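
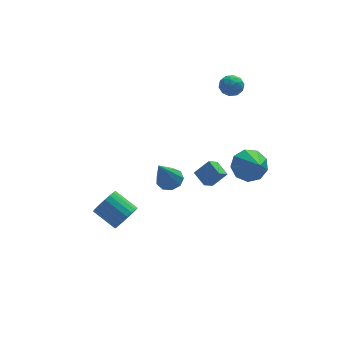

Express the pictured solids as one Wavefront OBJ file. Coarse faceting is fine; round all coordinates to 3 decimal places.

v 1.447 0.605 -2.085
v 2.222 0.578 -1.277
v 1.121 1.463 -1.743
v 1.895 1.436 -0.935
v 2.005 1.024 -2.605
v 2.779 0.997 -1.797
v 1.678 1.882 -2.263
v 2.453 1.855 -1.455
v 3.162 -1.713 1.121
v 4.093 -1.5 1.292
v 3.278 -3.247 2.399
v 3.704 -1.174 1.719
v 3.062 -1.1 1.867
v 2.466 -1.312 1.665
v 2.196 -1.712 1.21
v 2.379 -2.112 0.712
v 2.928 -2.325 0.407
v 3.586 -2.251 0.435
v 4.047 -1.926 0.785
v 3.586 3.58 3.086
v 4.066 3.106 3.248
v 2.854 3.074 3.772
v 3.334 2.6 3.934
v 3.41 3.256 4.147
v 3.862 3.568 3.723
v 3.058 2.612 3.297
v 3.51 2.924 2.873
v 3.74 2.507 3.378
v 3.957 2.905 3.903
v 2.963 3.275 3.117
v 3.18 3.673 3.642
v 3.89 3.387 3.107
v 3.03 2.793 3.913
v 3.075 3.178 4.038
v 3.357 2.899 4.133
v 3.77 3.659 3.386
v 4.052 3.38 3.481
v 3.666 3.469 4.009
v 2.868 2.8 3.539
v 3.15 2.521 3.634
v 3.563 3.281 2.887
v 3.845 3.002 2.982
v 3.254 2.711 3.011
v 3.98 2.756 3.278
v 3.55 2.459 3.682
v 3.388 2.466 3.307
v 3.654 2.65 3.058
v 4.108 2.99 3.587
v 3.678 2.693 3.99
v 3.722 3.079 4.116
v 3.988 3.263 3.866
v 3.916 2.639 3.664
v 3.242 3.487 3.03
v 2.812 3.19 3.433
v 2.932 2.917 3.154
v 3.198 3.101 2.904
v 3.37 3.721 3.338
v 2.94 3.424 3.742
v 3.266 3.53 3.962
v 3.532 3.714 3.713
v 3.004 3.541 3.356
v -2.734 0.016 -3.408
v -2.126 0.182 -2.852
v -3.059 1.13 -2.116
v -3.666 0.964 -2.672
v -2.07 0.426 -3.096
v -3.003 1.374 -2.36
v -2.129 0.599 -3.393
v -3.062 1.547 -2.658
v -2.293 0.671 -3.694
v -3.225 1.62 -2.958
v -2.532 0.63 -3.944
v -3.465 1.578 -3.209
v -2.807 0.483 -4.102
v -3.739 1.431 -3.367
v -3.069 0.255 -4.14
v -4.001 1.203 -3.404
v -3.273 -0.015 -4.052
v -4.205 0.934 -3.316
v -3.383 -0.279 -3.852
v -4.316 0.67 -3.116
v -3.382 -0.492 -3.575
v -4.314 0.456 -2.839
v -3.268 -0.617 -3.269
v -4.201 0.331 -2.533
v -3.062 -0.633 -2.988
v -3.995 0.315 -2.252
v -2.799 -0.537 -2.779
v -3.732 0.412 -2.043
v -2.525 -0.345 -2.679
v -3.458 0.603 -1.943
v -2.287 -0.091 -2.705
v -3.22 0.858 -1.969
v -0.548 -0.296 -0.436
v 0.111 -0.541 -0.279
v -1.292 -1.084 1.456
v 0.057 -0.082 -0.109
v -0.28 0.277 -0.092
v -0.742 0.367 -0.236
v -1.114 0.147 -0.474
v -1.22 -0.28 -0.694
v -1.012 -0.715 -0.793
v -0.587 -0.955 -0.725
v -0.144 -0.886 -0.522
f 2 4 1
f 5 2 1
f 1 4 3
f 3 5 1
f 2 8 4
f 6 2 5
f 6 8 2
f 4 8 3
f 7 5 3
f 3 8 7
f 7 6 5
f 8 6 7
f 10 9 12
f 10 12 11
f 12 9 13
f 12 13 11
f 13 9 14
f 13 14 11
f 14 9 15
f 14 15 11
f 15 9 16
f 15 16 11
f 16 9 17
f 16 17 11
f 17 9 18
f 17 18 11
f 18 9 19
f 18 19 11
f 19 9 10
f 19 10 11
f 20 57 36
f 57 31 60
f 36 60 25
f 57 60 36
f 20 36 32
f 36 25 37
f 32 37 21
f 36 37 32
f 20 32 41
f 32 21 42
f 41 42 27
f 32 42 41
f 20 41 53
f 41 27 56
f 53 56 30
f 41 56 53
f 20 53 57
f 53 30 61
f 57 61 31
f 53 61 57
f 21 37 48
f 37 25 51
f 48 51 29
f 37 51 48
f 25 60 38
f 60 31 59
f 38 59 24
f 60 59 38
f 31 61 58
f 61 30 54
f 58 54 22
f 61 54 58
f 30 56 55
f 56 27 43
f 55 43 26
f 56 43 55
f 27 42 47
f 42 21 44
f 47 44 28
f 42 44 47
f 23 49 35
f 49 29 50
f 35 50 24
f 49 50 35
f 23 35 33
f 35 24 34
f 33 34 22
f 35 34 33
f 23 33 40
f 33 22 39
f 40 39 26
f 33 39 40
f 23 40 45
f 40 26 46
f 45 46 28
f 40 46 45
f 23 45 49
f 45 28 52
f 49 52 29
f 45 52 49
f 24 50 38
f 50 29 51
f 38 51 25
f 50 51 38
f 22 34 58
f 34 24 59
f 58 59 31
f 34 59 58
f 26 39 55
f 39 22 54
f 55 54 30
f 39 54 55
f 28 46 47
f 46 26 43
f 47 43 27
f 46 43 47
f 29 52 48
f 52 28 44
f 48 44 21
f 52 44 48
f 63 62 66
f 63 66 64
f 64 66 67
f 64 67 65
f 66 62 68
f 66 68 67
f 67 68 69
f 67 69 65
f 68 62 70
f 68 70 69
f 69 70 71
f 69 71 65
f 70 62 72
f 70 72 71
f 71 72 73
f 71 73 65
f 72 62 74
f 72 74 73
f 73 74 75
f 73 75 65
f 74 62 76
f 74 76 75
f 75 76 77
f 75 77 65
f 76 62 78
f 76 78 77
f 77 78 79
f 77 79 65
f 78 62 80
f 78 80 79
f 79 80 81
f 79 81 65
f 80 62 82
f 80 82 81
f 81 82 83
f 81 83 65
f 82 62 84
f 82 84 83
f 83 84 85
f 83 85 65
f 84 62 86
f 84 86 85
f 85 86 87
f 85 87 65
f 86 62 88
f 86 88 87
f 87 88 89
f 87 89 65
f 88 62 90
f 88 90 89
f 89 90 91
f 89 91 65
f 90 62 92
f 90 92 91
f 91 92 93
f 91 93 65
f 92 62 63
f 92 63 93
f 93 63 64
f 93 64 65
f 95 94 97
f 95 97 96
f 97 94 98
f 97 98 96
f 98 94 99
f 98 99 96
f 99 94 100
f 99 100 96
f 100 94 101
f 100 101 96
f 101 94 102
f 101 102 96
f 102 94 103
f 102 103 96
f 103 94 104
f 103 104 96
f 104 94 95
f 104 95 96



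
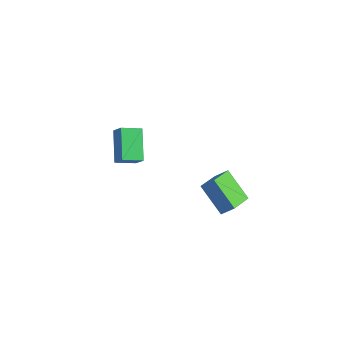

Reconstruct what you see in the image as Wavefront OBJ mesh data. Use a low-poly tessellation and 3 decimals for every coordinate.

v 2.397 0.094 0.9
v 3.012 0.36 1.573
v 2.292 1.488 0.445
v 2.907 1.754 1.118
v 3.853 -0.194 -0.318
v 4.468 0.072 0.355
v 3.748 1.2 -0.773
v 4.363 1.466 -0.1
v -3.052 0.103 -0.54
v -2.435 -0.04 0.195
v -4.076 1.371 0.567
v -3.459 1.228 1.302
v -2.361 1.012 -0.942
v -1.744 0.869 -0.207
v -3.385 2.28 0.165
v -2.768 2.137 0.9
f 2 4 1
f 5 2 1
f 1 4 3
f 3 5 1
f 2 8 4
f 6 2 5
f 6 8 2
f 4 8 3
f 7 5 3
f 3 8 7
f 7 6 5
f 8 6 7
f 10 12 9
f 13 10 9
f 9 12 11
f 11 13 9
f 10 16 12
f 14 10 13
f 14 16 10
f 12 16 11
f 15 13 11
f 11 16 15
f 15 14 13
f 16 14 15



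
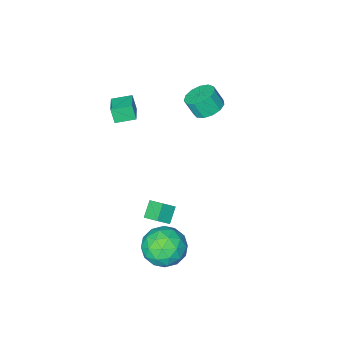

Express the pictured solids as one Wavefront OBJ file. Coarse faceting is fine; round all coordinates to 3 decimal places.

v 0.647 -2.709 2.494
v 0.68 -3.039 3.384
v 1.331 -1.675 2.852
v 1.364 -2.005 3.743
v 1.596 -3.255 2.257
v 1.629 -3.585 3.148
v 2.28 -2.221 2.616
v 2.313 -2.551 3.506
v 2.678 4.293 -1.165
v 3.668 4.79 -1.724
v 2.832 2.67 -2.336
v 3.822 3.167 -2.895
v 3.897 2.796 -1.713
v 3.802 3.799 -0.99
v 2.698 3.661 -3.07
v 2.603 4.664 -2.347
v 3.68 4.399 -2.901
v 4.422 3.864 -2.063
v 2.078 3.596 -1.997
v 2.82 3.061 -1.159
v 3.16 4.684 -1.342
v 3.34 2.776 -2.718
v 3.385 2.558 -2.024
v 3.967 2.85 -2.352
v 3.238 4.102 -0.91
v 3.821 4.394 -1.238
v 3.955 3.221 -1.232
v 2.679 3.066 -2.822
v 3.262 3.358 -3.15
v 2.533 4.61 -1.708
v 3.115 4.902 -2.036
v 2.545 4.239 -2.828
v 3.749 4.747 -2.362
v 3.839 3.792 -3.05
v 3.178 4.083 -3.154
v 3.122 4.673 -2.728
v 4.185 4.432 -1.869
v 4.275 3.478 -2.557
v 4.319 3.26 -1.863
v 4.263 3.849 -1.438
v 4.192 4.202 -2.561
v 2.225 3.982 -1.503
v 2.315 3.028 -2.191
v 2.237 3.611 -2.622
v 2.181 4.2 -2.197
v 2.661 3.668 -1.01
v 2.751 2.713 -1.698
v 3.378 2.787 -1.332
v 3.322 3.377 -0.906
v 2.308 3.258 -1.499
v -2.631 -0.929 2.192
v -1.78 -0.791 1.971
v -1.458 -1.213 2.946
v -2.309 -1.351 3.168
v -1.935 -0.374 2.203
v -1.613 -0.796 3.178
v -2.311 -0.134 2.431
v -1.99 -0.555 3.406
v -2.789 -0.146 2.584
v -2.467 -0.567 3.559
v -3.216 -0.406 2.612
v -2.895 -0.828 3.587
v -3.458 -0.833 2.507
v -3.136 -1.255 3.482
v -3.437 -1.29 2.302
v -3.115 -1.712 3.277
v -3.16 -1.633 2.063
v -2.838 -2.055 3.038
v -2.715 -1.752 1.864
v -2.393 -2.174 2.839
v -2.243 -1.61 1.77
v -1.922 -2.032 2.745
v -1.895 -1.252 1.81
v -1.573 -1.673 2.785
v 3.101 3.328 1.223
v 3.746 3.211 1.78
v 2.903 4.206 1.637
v 3.548 4.089 2.194
v 3.732 3.771 0.586
v 4.377 3.654 1.143
v 3.534 4.649 1
v 4.179 4.532 1.557
f 2 4 1
f 5 2 1
f 1 4 3
f 3 5 1
f 2 8 4
f 6 2 5
f 6 8 2
f 4 8 3
f 7 5 3
f 3 8 7
f 7 6 5
f 8 6 7
f 9 46 25
f 46 20 49
f 25 49 14
f 46 49 25
f 9 25 21
f 25 14 26
f 21 26 10
f 25 26 21
f 9 21 30
f 21 10 31
f 30 31 16
f 21 31 30
f 9 30 42
f 30 16 45
f 42 45 19
f 30 45 42
f 9 42 46
f 42 19 50
f 46 50 20
f 42 50 46
f 10 26 37
f 26 14 40
f 37 40 18
f 26 40 37
f 14 49 27
f 49 20 48
f 27 48 13
f 49 48 27
f 20 50 47
f 50 19 43
f 47 43 11
f 50 43 47
f 19 45 44
f 45 16 32
f 44 32 15
f 45 32 44
f 16 31 36
f 31 10 33
f 36 33 17
f 31 33 36
f 12 38 24
f 38 18 39
f 24 39 13
f 38 39 24
f 12 24 22
f 24 13 23
f 22 23 11
f 24 23 22
f 12 22 29
f 22 11 28
f 29 28 15
f 22 28 29
f 12 29 34
f 29 15 35
f 34 35 17
f 29 35 34
f 12 34 38
f 34 17 41
f 38 41 18
f 34 41 38
f 13 39 27
f 39 18 40
f 27 40 14
f 39 40 27
f 11 23 47
f 23 13 48
f 47 48 20
f 23 48 47
f 15 28 44
f 28 11 43
f 44 43 19
f 28 43 44
f 17 35 36
f 35 15 32
f 36 32 16
f 35 32 36
f 18 41 37
f 41 17 33
f 37 33 10
f 41 33 37
f 52 51 55
f 52 55 53
f 53 55 56
f 53 56 54
f 55 51 57
f 55 57 56
f 56 57 58
f 56 58 54
f 57 51 59
f 57 59 58
f 58 59 60
f 58 60 54
f 59 51 61
f 59 61 60
f 60 61 62
f 60 62 54
f 61 51 63
f 61 63 62
f 62 63 64
f 62 64 54
f 63 51 65
f 63 65 64
f 64 65 66
f 64 66 54
f 65 51 67
f 65 67 66
f 66 67 68
f 66 68 54
f 67 51 69
f 67 69 68
f 68 69 70
f 68 70 54
f 69 51 71
f 69 71 70
f 70 71 72
f 70 72 54
f 71 51 73
f 71 73 72
f 72 73 74
f 72 74 54
f 73 51 52
f 73 52 74
f 74 52 53
f 74 53 54
f 76 78 75
f 79 76 75
f 75 78 77
f 77 79 75
f 76 82 78
f 80 76 79
f 80 82 76
f 78 82 77
f 81 79 77
f 77 82 81
f 81 80 79
f 82 80 81



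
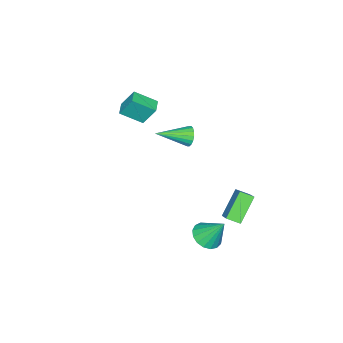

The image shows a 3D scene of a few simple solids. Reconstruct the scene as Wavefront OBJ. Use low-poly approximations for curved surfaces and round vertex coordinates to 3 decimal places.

v -2.059 2.024 -1.811
v -3.328 2.007 -0.563
v -2.386 2.703 -2.135
v -3.655 2.686 -0.886
v -1.245 2.814 -0.974
v -2.514 2.797 0.275
v -1.572 3.493 -1.297
v -2.841 3.476 -0.049
v -4.1 -1.455 1.566
v -3.767 -1.349 1.006
v -2.72 -2.685 2.154
v -3.66 -1.143 1.185
v -3.639 -0.999 1.44
v -3.71 -0.944 1.72
v -3.858 -0.991 1.969
v -4.054 -1.13 2.139
v -4.259 -1.333 2.195
v -4.432 -1.56 2.126
v -4.54 -1.766 1.947
v -4.56 -1.91 1.692
v -4.489 -1.965 1.412
v -4.341 -1.918 1.163
v -4.145 -1.779 0.993
v -3.94 -1.577 0.937
v 0.522 2.84 -0.999
v 1.387 2.811 -0.903
v 0.398 3.78 0.399
v 1.324 3.15 -1.136
v 1.077 3.418 -1.339
v 0.703 3.553 -1.463
v 0.288 3.525 -1.481
v -0.073 3.34 -1.389
v -0.298 3.04 -1.207
v -0.335 2.695 -0.978
v -0.176 2.382 -0.754
v 0.144 2.175 -0.586
v 0.55 2.119 -0.512
v 0.95 2.229 -0.55
v 1.252 2.479 -0.691
v -2.733 -4.881 3.52
v -2.992 -4.219 4.679
v -3.397 -3.831 2.772
v -3.657 -3.17 3.932
v -2.003 -4.47 3.448
v -2.263 -3.809 4.608
v -2.668 -3.421 2.701
v -2.927 -2.759 3.86
f 2 4 1
f 5 2 1
f 1 4 3
f 3 5 1
f 2 8 4
f 6 2 5
f 6 8 2
f 4 8 3
f 7 5 3
f 3 8 7
f 7 6 5
f 8 6 7
f 10 9 12
f 10 12 11
f 12 9 13
f 12 13 11
f 13 9 14
f 13 14 11
f 14 9 15
f 14 15 11
f 15 9 16
f 15 16 11
f 16 9 17
f 16 17 11
f 17 9 18
f 17 18 11
f 18 9 19
f 18 19 11
f 19 9 20
f 19 20 11
f 20 9 21
f 20 21 11
f 21 9 22
f 21 22 11
f 22 9 23
f 22 23 11
f 23 9 24
f 23 24 11
f 24 9 10
f 24 10 11
f 26 25 28
f 26 28 27
f 28 25 29
f 28 29 27
f 29 25 30
f 29 30 27
f 30 25 31
f 30 31 27
f 31 25 32
f 31 32 27
f 32 25 33
f 32 33 27
f 33 25 34
f 33 34 27
f 34 25 35
f 34 35 27
f 35 25 36
f 35 36 27
f 36 25 37
f 36 37 27
f 37 25 38
f 37 38 27
f 38 25 39
f 38 39 27
f 39 25 26
f 39 26 27
f 41 43 40
f 44 41 40
f 40 43 42
f 42 44 40
f 41 47 43
f 45 41 44
f 45 47 41
f 43 47 42
f 46 44 42
f 42 47 46
f 46 45 44
f 47 45 46



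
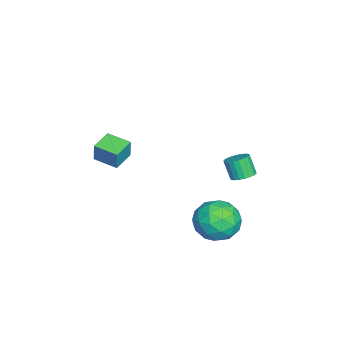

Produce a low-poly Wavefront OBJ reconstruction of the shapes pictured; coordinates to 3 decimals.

v 3.587 3.879 -2.461
v 4.24 3.58 -1.449
v 3.62 1.96 -3.051
v 4.273 1.661 -2.039
v 3.087 2.008 -1.931
v 3.066 3.194 -1.567
v 4.794 2.346 -2.933
v 4.773 3.532 -2.569
v 4.986 2.632 -1.741
v 3.931 2.423 -1.122
v 3.929 3.117 -3.378
v 2.874 2.908 -2.759
v 3.91 3.898 -1.903
v 3.95 1.642 -2.597
v 3.252 1.846 -2.533
v 3.636 1.67 -1.939
v 3.221 3.671 -1.972
v 3.605 3.495 -1.378
v 2.927 2.571 -1.661
v 4.255 2.045 -3.122
v 4.639 1.869 -2.528
v 4.224 3.87 -2.561
v 4.608 3.694 -1.967
v 4.933 2.969 -2.839
v 4.733 3.165 -1.48
v 4.752 2.037 -1.827
v 5.058 2.44 -2.353
v 5.046 3.137 -2.138
v 4.113 3.042 -1.116
v 4.132 1.914 -1.463
v 3.435 2.118 -1.4
v 3.423 2.815 -1.185
v 4.551 2.485 -1.288
v 3.728 3.626 -3.037
v 3.747 2.498 -3.384
v 4.437 2.725 -3.315
v 4.425 3.422 -3.1
v 3.108 3.503 -2.673
v 3.127 2.375 -3.02
v 2.814 2.403 -2.362
v 2.802 3.1 -2.147
v 3.309 3.055 -3.212
v -1.989 3.198 -3.377
v -1.545 3.606 -3.064
v -1.906 3.19 -2.009
v -2.351 2.782 -2.323
v -1.775 3.77 -3.078
v -2.136 3.354 -2.024
v -2.042 3.835 -3.144
v -2.404 3.419 -2.09
v -2.3 3.789 -3.251
v -2.662 3.373 -2.196
v -2.505 3.642 -3.379
v -2.866 3.226 -2.324
v -2.62 3.417 -3.507
v -2.981 3.001 -2.452
v -2.626 3.155 -3.612
v -2.987 2.739 -2.558
v -2.522 2.9 -3.677
v -2.883 2.484 -2.623
v -2.326 2.697 -3.69
v -2.687 2.281 -2.636
v -2.072 2.58 -3.649
v -2.433 2.164 -2.595
v -1.803 2.57 -3.561
v -2.165 2.154 -2.507
v -1.567 2.669 -3.441
v -1.928 2.253 -2.387
v -1.404 2.859 -3.31
v -1.765 2.443 -2.256
v -1.342 3.108 -3.191
v -1.703 2.692 -2.136
v -1.392 3.372 -3.104
v -1.753 2.956 -2.049
v 1.928 -2.82 0.881
v 2.152 -2.745 1.965
v 2.365 -1.63 0.708
v 2.588 -1.554 1.793
v 3.012 -3.246 0.687
v 3.235 -3.17 1.772
v 3.448 -2.055 0.515
v 3.672 -1.98 1.599
f 1 38 17
f 38 12 41
f 17 41 6
f 38 41 17
f 1 17 13
f 17 6 18
f 13 18 2
f 17 18 13
f 1 13 22
f 13 2 23
f 22 23 8
f 13 23 22
f 1 22 34
f 22 8 37
f 34 37 11
f 22 37 34
f 1 34 38
f 34 11 42
f 38 42 12
f 34 42 38
f 2 18 29
f 18 6 32
f 29 32 10
f 18 32 29
f 6 41 19
f 41 12 40
f 19 40 5
f 41 40 19
f 12 42 39
f 42 11 35
f 39 35 3
f 42 35 39
f 11 37 36
f 37 8 24
f 36 24 7
f 37 24 36
f 8 23 28
f 23 2 25
f 28 25 9
f 23 25 28
f 4 30 16
f 30 10 31
f 16 31 5
f 30 31 16
f 4 16 14
f 16 5 15
f 14 15 3
f 16 15 14
f 4 14 21
f 14 3 20
f 21 20 7
f 14 20 21
f 4 21 26
f 21 7 27
f 26 27 9
f 21 27 26
f 4 26 30
f 26 9 33
f 30 33 10
f 26 33 30
f 5 31 19
f 31 10 32
f 19 32 6
f 31 32 19
f 3 15 39
f 15 5 40
f 39 40 12
f 15 40 39
f 7 20 36
f 20 3 35
f 36 35 11
f 20 35 36
f 9 27 28
f 27 7 24
f 28 24 8
f 27 24 28
f 10 33 29
f 33 9 25
f 29 25 2
f 33 25 29
f 44 43 47
f 44 47 45
f 45 47 48
f 45 48 46
f 47 43 49
f 47 49 48
f 48 49 50
f 48 50 46
f 49 43 51
f 49 51 50
f 50 51 52
f 50 52 46
f 51 43 53
f 51 53 52
f 52 53 54
f 52 54 46
f 53 43 55
f 53 55 54
f 54 55 56
f 54 56 46
f 55 43 57
f 55 57 56
f 56 57 58
f 56 58 46
f 57 43 59
f 57 59 58
f 58 59 60
f 58 60 46
f 59 43 61
f 59 61 60
f 60 61 62
f 60 62 46
f 61 43 63
f 61 63 62
f 62 63 64
f 62 64 46
f 63 43 65
f 63 65 64
f 64 65 66
f 64 66 46
f 65 43 67
f 65 67 66
f 66 67 68
f 66 68 46
f 67 43 69
f 67 69 68
f 68 69 70
f 68 70 46
f 69 43 71
f 69 71 70
f 70 71 72
f 70 72 46
f 71 43 73
f 71 73 72
f 72 73 74
f 72 74 46
f 73 43 44
f 73 44 74
f 74 44 45
f 74 45 46
f 76 78 75
f 79 76 75
f 75 78 77
f 77 79 75
f 76 82 78
f 80 76 79
f 80 82 76
f 78 82 77
f 81 79 77
f 77 82 81
f 81 80 79
f 82 80 81



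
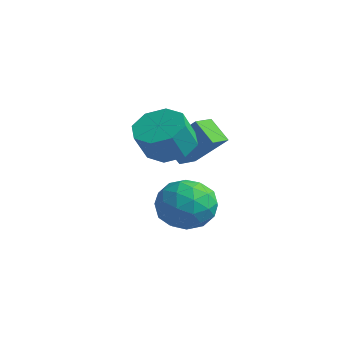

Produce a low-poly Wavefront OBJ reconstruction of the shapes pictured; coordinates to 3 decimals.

v -1.943 -0.769 -1.167
v -1.069 -0.371 -0.414
v -0.671 -2.049 -1.966
v 0.203 -1.651 -1.213
v -0.741 -2.284 -0.771
v -1.528 -1.493 -0.277
v -0.212 -0.927 -2.103
v -0.999 -0.136 -1.609
v -0 -0.468 -0.993
v -0.327 -1.307 -0.169
v -1.413 -1.113 -2.211
v -1.74 -1.952 -1.387
v -1.618 -0.458 -0.721
v -0.122 -1.962 -1.659
v -0.677 -2.335 -1.399
v -0.164 -2.1 -0.957
v -1.887 -1.117 -0.64
v -1.374 -0.883 -0.198
v -1.181 -2.007 -0.407
v -0.366 -1.537 -2.182
v 0.147 -1.303 -1.74
v -1.576 -0.32 -1.423
v -1.063 -0.085 -0.981
v -0.559 -0.413 -1.973
v -0.476 -0.281 -0.618
v 0.272 -1.033 -1.088
v 0.028 -0.608 -1.611
v -0.434 -0.143 -1.32
v -0.668 -0.774 -0.134
v 0.08 -1.526 -0.604
v -0.475 -1.898 -0.344
v -0.937 -1.433 -0.054
v -0.04 -0.831 -0.474
v -1.82 -0.894 -1.776
v -1.072 -1.646 -2.246
v -0.803 -0.987 -2.326
v -1.265 -0.522 -2.036
v -2.012 -1.387 -1.292
v -1.264 -2.139 -1.762
v -1.306 -2.277 -1.06
v -1.768 -1.812 -0.769
v -1.7 -1.589 -1.906
v -1.606 -1 0.544
v -2.422 -1.185 1.39
v -1.971 -0.059 0.397
v -2.787 -0.244 1.243
v -0.453 -0.356 1.797
v -1.269 -0.541 2.643
v -0.818 0.585 1.65
v -1.634 0.4 2.496
v -0.661 -1.987 1.936
v -0.132 -2.655 1.375
v 0.15 -3.38 2.502
v -0.379 -2.713 3.064
v 0.311 -2.07 1.64
v 0.594 -2.795 2.767
v 0.186 -1.437 2.079
v 0.468 -2.162 3.206
v -0.436 -1.126 2.434
v -0.154 -1.851 3.562
v -1.19 -1.32 2.498
v -0.908 -2.045 3.625
v -1.634 -1.905 2.233
v -1.351 -2.63 3.36
v -1.508 -2.538 1.794
v -1.226 -3.263 2.921
v -0.886 -2.849 1.438
v -0.604 -3.574 2.566
f 1 38 17
f 38 12 41
f 17 41 6
f 38 41 17
f 1 17 13
f 17 6 18
f 13 18 2
f 17 18 13
f 1 13 22
f 13 2 23
f 22 23 8
f 13 23 22
f 1 22 34
f 22 8 37
f 34 37 11
f 22 37 34
f 1 34 38
f 34 11 42
f 38 42 12
f 34 42 38
f 2 18 29
f 18 6 32
f 29 32 10
f 18 32 29
f 6 41 19
f 41 12 40
f 19 40 5
f 41 40 19
f 12 42 39
f 42 11 35
f 39 35 3
f 42 35 39
f 11 37 36
f 37 8 24
f 36 24 7
f 37 24 36
f 8 23 28
f 23 2 25
f 28 25 9
f 23 25 28
f 4 30 16
f 30 10 31
f 16 31 5
f 30 31 16
f 4 16 14
f 16 5 15
f 14 15 3
f 16 15 14
f 4 14 21
f 14 3 20
f 21 20 7
f 14 20 21
f 4 21 26
f 21 7 27
f 26 27 9
f 21 27 26
f 4 26 30
f 26 9 33
f 30 33 10
f 26 33 30
f 5 31 19
f 31 10 32
f 19 32 6
f 31 32 19
f 3 15 39
f 15 5 40
f 39 40 12
f 15 40 39
f 7 20 36
f 20 3 35
f 36 35 11
f 20 35 36
f 9 27 28
f 27 7 24
f 28 24 8
f 27 24 28
f 10 33 29
f 33 9 25
f 29 25 2
f 33 25 29
f 44 46 43
f 47 44 43
f 43 46 45
f 45 47 43
f 44 50 46
f 48 44 47
f 48 50 44
f 46 50 45
f 49 47 45
f 45 50 49
f 49 48 47
f 50 48 49
f 52 51 55
f 52 55 53
f 53 55 56
f 53 56 54
f 55 51 57
f 55 57 56
f 56 57 58
f 56 58 54
f 57 51 59
f 57 59 58
f 58 59 60
f 58 60 54
f 59 51 61
f 59 61 60
f 60 61 62
f 60 62 54
f 61 51 63
f 61 63 62
f 62 63 64
f 62 64 54
f 63 51 65
f 63 65 64
f 64 65 66
f 64 66 54
f 65 51 67
f 65 67 66
f 66 67 68
f 66 68 54
f 67 51 52
f 67 52 68
f 68 52 53
f 68 53 54



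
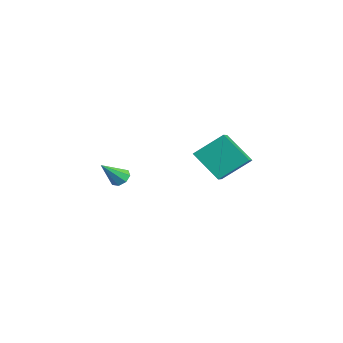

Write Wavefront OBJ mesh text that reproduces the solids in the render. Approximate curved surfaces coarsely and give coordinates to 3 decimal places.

v 0.999 -2.62 -2.461
v 1.347 -2.188 -2.206
v 1.461 -3.68 -1.299
v 0.912 -2.191 -2.036
v 0.529 -2.445 -2.115
v 0.421 -2.801 -2.397
v 0.652 -3.051 -2.717
v 1.086 -3.048 -2.887
v 1.47 -2.794 -2.808
v 1.578 -2.438 -2.526
v -2.843 2.224 -2.836
v -2.69 3.82 -1.558
v -1.69 3.298 -4.314
v -1.538 4.893 -3.036
v -1.882 1.787 -2.404
v -1.73 3.382 -1.126
v -0.73 2.86 -3.882
v -0.577 4.456 -2.604
f 2 1 4
f 2 4 3
f 4 1 5
f 4 5 3
f 5 1 6
f 5 6 3
f 6 1 7
f 6 7 3
f 7 1 8
f 7 8 3
f 8 1 9
f 8 9 3
f 9 1 10
f 9 10 3
f 10 1 2
f 10 2 3
f 12 14 11
f 15 12 11
f 11 14 13
f 13 15 11
f 12 18 14
f 16 12 15
f 16 18 12
f 14 18 13
f 17 15 13
f 13 18 17
f 17 16 15
f 18 16 17



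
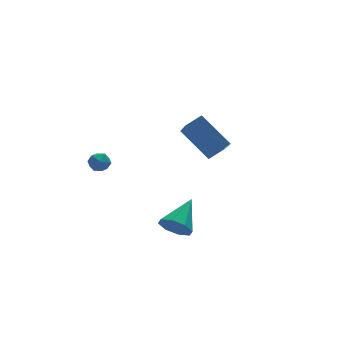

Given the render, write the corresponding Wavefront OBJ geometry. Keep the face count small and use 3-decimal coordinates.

v -1.084 -4.123 -3.765
v -0.485 -4.369 -4.316
v 0.204 -3.117 -2.815
v -0.78 -3.819 -4.498
v -1.253 -3.447 -4.251
v -1.627 -3.471 -3.719
v -1.682 -3.877 -3.214
v -1.387 -4.427 -3.032
v -0.914 -4.799 -3.279
v -0.541 -4.775 -3.811
v 2.129 -1.491 -1.186
v 1.307 -0.102 0.204
v 2.588 0.015 -2.42
v 1.767 1.404 -1.03
v 3.013 -1.404 -0.75
v 2.192 -0.015 0.64
v 3.473 0.102 -1.984
v 2.651 1.491 -0.594
v -2.419 2.861 -2.845
v -1.845 2.919 -3.125
v -2.135 1.941 -2.455
v -1.561 1.999 -2.735
v -1.719 2.382 -2.245
v -1.894 2.95 -2.486
v -2.086 1.91 -3.094
v -2.261 2.478 -3.335
v -1.639 2.331 -3.279
v -1.412 2.623 -2.754
v -2.568 2.237 -2.826
v -2.341 2.529 -2.301
f 2 1 4
f 2 4 3
f 4 1 5
f 4 5 3
f 5 1 6
f 5 6 3
f 6 1 7
f 6 7 3
f 7 1 8
f 7 8 3
f 8 1 9
f 8 9 3
f 9 1 10
f 9 10 3
f 10 1 2
f 10 2 3
f 12 14 11
f 15 12 11
f 11 14 13
f 13 15 11
f 12 18 14
f 16 12 15
f 16 18 12
f 14 18 13
f 17 15 13
f 13 18 17
f 17 16 15
f 18 16 17
f 19 30 24
f 19 24 20
f 19 20 26
f 19 26 29
f 19 29 30
f 20 24 28
f 24 30 23
f 30 29 21
f 29 26 25
f 26 20 27
f 22 28 23
f 22 23 21
f 22 21 25
f 22 25 27
f 22 27 28
f 23 28 24
f 21 23 30
f 25 21 29
f 27 25 26
f 28 27 20



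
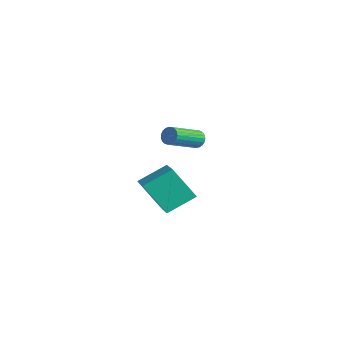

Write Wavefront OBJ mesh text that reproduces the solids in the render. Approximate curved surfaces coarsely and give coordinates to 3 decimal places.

v -3.258 -0.146 -1.851
v -3.161 1.382 -0.962
v -5.17 0.353 -2.501
v -5.073 1.881 -1.611
v -2.447 0.779 -3.529
v -2.35 2.307 -2.639
v -4.359 1.278 -4.178
v -4.262 2.806 -3.289
v 0.245 1.167 2.584
v 0.605 1.116 2.212
v 1.134 -0.498 2.944
v 0.775 -0.447 3.316
v 0.714 1.222 2.365
v 1.243 -0.393 3.098
v 0.742 1.318 2.557
v 1.272 -0.296 3.289
v 0.685 1.388 2.753
v 1.214 -0.226 3.485
v 0.551 1.42 2.92
v 1.08 -0.194 3.652
v 0.364 1.408 3.029
v 0.894 -0.206 3.761
v 0.157 1.355 3.061
v 0.687 -0.26 3.793
v -0.034 1.269 3.01
v 0.495 -0.346 3.742
v -0.178 1.165 2.886
v 0.351 -0.449 3.618
v -0.248 1.062 2.709
v 0.281 -0.552 3.442
v -0.233 0.977 2.511
v 0.296 -0.637 3.243
v -0.135 0.925 2.325
v 0.394 -0.689 3.058
v 0.028 0.915 2.184
v 0.558 -0.7 2.917
v 0.229 0.948 2.113
v 0.759 -0.666 2.845
v 0.433 1.019 2.122
v 0.963 -0.595 2.854
f 2 4 1
f 5 2 1
f 1 4 3
f 3 5 1
f 2 8 4
f 6 2 5
f 6 8 2
f 4 8 3
f 7 5 3
f 3 8 7
f 7 6 5
f 8 6 7
f 10 9 13
f 10 13 11
f 11 13 14
f 11 14 12
f 13 9 15
f 13 15 14
f 14 15 16
f 14 16 12
f 15 9 17
f 15 17 16
f 16 17 18
f 16 18 12
f 17 9 19
f 17 19 18
f 18 19 20
f 18 20 12
f 19 9 21
f 19 21 20
f 20 21 22
f 20 22 12
f 21 9 23
f 21 23 22
f 22 23 24
f 22 24 12
f 23 9 25
f 23 25 24
f 24 25 26
f 24 26 12
f 25 9 27
f 25 27 26
f 26 27 28
f 26 28 12
f 27 9 29
f 27 29 28
f 28 29 30
f 28 30 12
f 29 9 31
f 29 31 30
f 30 31 32
f 30 32 12
f 31 9 33
f 31 33 32
f 32 33 34
f 32 34 12
f 33 9 35
f 33 35 34
f 34 35 36
f 34 36 12
f 35 9 37
f 35 37 36
f 36 37 38
f 36 38 12
f 37 9 39
f 37 39 38
f 38 39 40
f 38 40 12
f 39 9 10
f 39 10 40
f 40 10 11
f 40 11 12



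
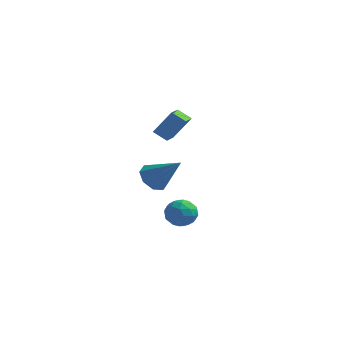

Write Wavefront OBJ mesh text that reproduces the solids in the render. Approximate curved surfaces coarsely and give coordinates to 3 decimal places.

v -3.683 2.806 -1.074
v -2.9 3.236 0.168
v -3.831 3.948 -1.375
v -3.048 4.378 -0.133
v -2.952 2.782 -1.527
v -2.169 3.212 -0.285
v -3.1 3.924 -1.828
v -2.317 4.354 -0.586
v -0.209 -2.098 -3.764
v 0.228 -1.935 -3.101
v -0.328 -3.345 -3.379
v 0.109 -3.182 -2.716
v -0.635 -2.873 -2.797
v -0.562 -2.102 -3.035
v 0.462 -3.178 -3.445
v 0.535 -2.407 -3.683
v 0.642 -2.603 -2.904
v -0.036 -2.414 -2.504
v -0.064 -2.866 -3.976
v -0.742 -2.677 -3.576
v 0.02 -1.907 -3.466
v -0.12 -3.373 -3.014
v -0.557 -3.191 -3.061
v -0.301 -3.095 -2.672
v -0.444 -2.005 -3.427
v -0.188 -1.91 -3.038
v -0.695 -2.461 -2.859
v 0.088 -3.37 -3.442
v 0.344 -3.275 -3.053
v 0.201 -2.185 -3.808
v 0.457 -2.089 -3.419
v 0.595 -2.819 -3.621
v 0.52 -2.204 -2.961
v 0.45 -2.937 -2.735
v 0.658 -2.934 -3.163
v 0.701 -2.481 -3.303
v 0.121 -2.093 -2.726
v 0.051 -2.826 -2.5
v -0.386 -2.644 -2.547
v -0.343 -2.191 -2.687
v 0.365 -2.485 -2.61
v -0.151 -2.454 -3.98
v -0.221 -3.187 -3.754
v 0.243 -3.089 -3.793
v 0.286 -2.636 -3.933
v -0.55 -2.343 -3.745
v -0.62 -3.076 -3.519
v -0.801 -2.799 -3.177
v -0.758 -2.346 -3.317
v -0.465 -2.795 -3.87
v -3.195 1.699 -3.579
v -2.63 1.521 -4.216
v -1.725 1.501 -2.221
v -2.666 2.172 -4.082
v -3.012 2.546 -3.653
v -3.465 2.424 -3.181
v -3.759 1.877 -2.941
v -3.723 1.225 -3.075
v -3.377 0.852 -3.504
v -2.924 0.974 -3.977
f 2 4 1
f 5 2 1
f 1 4 3
f 3 5 1
f 2 8 4
f 6 2 5
f 6 8 2
f 4 8 3
f 7 5 3
f 3 8 7
f 7 6 5
f 8 6 7
f 9 46 25
f 46 20 49
f 25 49 14
f 46 49 25
f 9 25 21
f 25 14 26
f 21 26 10
f 25 26 21
f 9 21 30
f 21 10 31
f 30 31 16
f 21 31 30
f 9 30 42
f 30 16 45
f 42 45 19
f 30 45 42
f 9 42 46
f 42 19 50
f 46 50 20
f 42 50 46
f 10 26 37
f 26 14 40
f 37 40 18
f 26 40 37
f 14 49 27
f 49 20 48
f 27 48 13
f 49 48 27
f 20 50 47
f 50 19 43
f 47 43 11
f 50 43 47
f 19 45 44
f 45 16 32
f 44 32 15
f 45 32 44
f 16 31 36
f 31 10 33
f 36 33 17
f 31 33 36
f 12 38 24
f 38 18 39
f 24 39 13
f 38 39 24
f 12 24 22
f 24 13 23
f 22 23 11
f 24 23 22
f 12 22 29
f 22 11 28
f 29 28 15
f 22 28 29
f 12 29 34
f 29 15 35
f 34 35 17
f 29 35 34
f 12 34 38
f 34 17 41
f 38 41 18
f 34 41 38
f 13 39 27
f 39 18 40
f 27 40 14
f 39 40 27
f 11 23 47
f 23 13 48
f 47 48 20
f 23 48 47
f 15 28 44
f 28 11 43
f 44 43 19
f 28 43 44
f 17 35 36
f 35 15 32
f 36 32 16
f 35 32 36
f 18 41 37
f 41 17 33
f 37 33 10
f 41 33 37
f 52 51 54
f 52 54 53
f 54 51 55
f 54 55 53
f 55 51 56
f 55 56 53
f 56 51 57
f 56 57 53
f 57 51 58
f 57 58 53
f 58 51 59
f 58 59 53
f 59 51 60
f 59 60 53
f 60 51 52
f 60 52 53



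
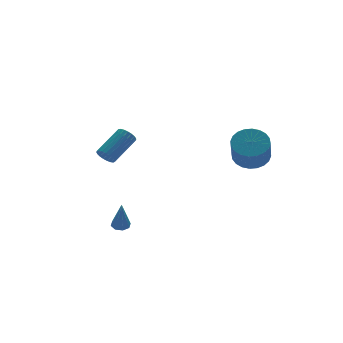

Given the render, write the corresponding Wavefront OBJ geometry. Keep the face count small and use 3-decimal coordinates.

v -3.684 -0.227 -3.509
v -3.264 0.019 -3.393
v -3.856 -0.733 -1.811
v -3.577 0.238 -3.36
v -3.952 0.184 -3.414
v -4.17 -0.111 -3.524
v -4.103 -0.474 -3.625
v -3.791 -0.692 -3.658
v -3.416 -0.639 -3.604
v -3.198 -0.344 -3.494
v 2.501 -2.311 0.943
v 2.955 -1.661 1.518
v 2.434 -2.479 2.853
v 1.979 -3.129 2.277
v 2.61 -1.5 1.482
v 2.088 -2.318 2.817
v 2.248 -1.463 1.364
v 1.727 -2.281 2.699
v 1.925 -1.555 1.181
v 1.404 -2.373 2.516
v 1.689 -1.762 0.962
v 1.168 -2.58 2.297
v 1.577 -2.052 0.741
v 1.056 -2.87 2.075
v 1.606 -2.382 0.549
v 1.085 -3.2 1.884
v 1.771 -2.701 0.418
v 1.249 -3.519 1.753
v 2.046 -2.961 0.367
v 1.525 -3.779 1.702
v 2.392 -3.122 0.403
v 1.87 -3.94 1.738
v 2.753 -3.159 0.521
v 2.232 -3.977 1.856
v 3.076 -3.067 0.704
v 2.555 -3.885 2.039
v 3.312 -2.86 0.923
v 2.791 -3.678 2.258
v 3.424 -2.57 1.145
v 2.903 -3.388 2.479
v 3.395 -2.24 1.336
v 2.874 -3.058 2.671
v 3.231 -1.921 1.467
v 2.709 -2.739 2.802
v -2.843 3.289 -0.474
v -2.493 3.118 -0.904
v -0.986 3.72 0.085
v -1.337 3.891 0.514
v -2.543 3.345 -0.967
v -1.036 3.948 0.022
v -2.644 3.563 -0.945
v -1.137 4.165 0.044
v -2.78 3.733 -0.842
v -1.273 4.336 0.147
v -2.927 3.827 -0.675
v -1.42 4.429 0.314
v -3.059 3.827 -0.473
v -1.553 4.429 0.516
v -3.154 3.734 -0.272
v -1.648 4.337 0.717
v -3.196 3.565 -0.105
v -1.689 4.167 0.883
v -3.176 3.347 -0.003
v -1.669 3.95 0.986
v -3.099 3.12 0.018
v -1.592 3.722 1.007
v -2.977 2.921 -0.046
v -1.471 3.524 0.943
v -2.833 2.787 -0.184
v -1.326 3.389 0.804
v -2.69 2.739 -0.373
v -1.184 3.341 0.616
v -2.574 2.786 -0.579
v -1.067 3.388 0.41
v -2.504 2.92 -0.766
v -0.998 3.522 0.222
f 2 1 4
f 2 4 3
f 4 1 5
f 4 5 3
f 5 1 6
f 5 6 3
f 6 1 7
f 6 7 3
f 7 1 8
f 7 8 3
f 8 1 9
f 8 9 3
f 9 1 10
f 9 10 3
f 10 1 2
f 10 2 3
f 12 11 15
f 12 15 13
f 13 15 16
f 13 16 14
f 15 11 17
f 15 17 16
f 16 17 18
f 16 18 14
f 17 11 19
f 17 19 18
f 18 19 20
f 18 20 14
f 19 11 21
f 19 21 20
f 20 21 22
f 20 22 14
f 21 11 23
f 21 23 22
f 22 23 24
f 22 24 14
f 23 11 25
f 23 25 24
f 24 25 26
f 24 26 14
f 25 11 27
f 25 27 26
f 26 27 28
f 26 28 14
f 27 11 29
f 27 29 28
f 28 29 30
f 28 30 14
f 29 11 31
f 29 31 30
f 30 31 32
f 30 32 14
f 31 11 33
f 31 33 32
f 32 33 34
f 32 34 14
f 33 11 35
f 33 35 34
f 34 35 36
f 34 36 14
f 35 11 37
f 35 37 36
f 36 37 38
f 36 38 14
f 37 11 39
f 37 39 38
f 38 39 40
f 38 40 14
f 39 11 41
f 39 41 40
f 40 41 42
f 40 42 14
f 41 11 43
f 41 43 42
f 42 43 44
f 42 44 14
f 43 11 12
f 43 12 44
f 44 12 13
f 44 13 14
f 46 45 49
f 46 49 47
f 47 49 50
f 47 50 48
f 49 45 51
f 49 51 50
f 50 51 52
f 50 52 48
f 51 45 53
f 51 53 52
f 52 53 54
f 52 54 48
f 53 45 55
f 53 55 54
f 54 55 56
f 54 56 48
f 55 45 57
f 55 57 56
f 56 57 58
f 56 58 48
f 57 45 59
f 57 59 58
f 58 59 60
f 58 60 48
f 59 45 61
f 59 61 60
f 60 61 62
f 60 62 48
f 61 45 63
f 61 63 62
f 62 63 64
f 62 64 48
f 63 45 65
f 63 65 64
f 64 65 66
f 64 66 48
f 65 45 67
f 65 67 66
f 66 67 68
f 66 68 48
f 67 45 69
f 67 69 68
f 68 69 70
f 68 70 48
f 69 45 71
f 69 71 70
f 70 71 72
f 70 72 48
f 71 45 73
f 71 73 72
f 72 73 74
f 72 74 48
f 73 45 75
f 73 75 74
f 74 75 76
f 74 76 48
f 75 45 46
f 75 46 76
f 76 46 47
f 76 47 48



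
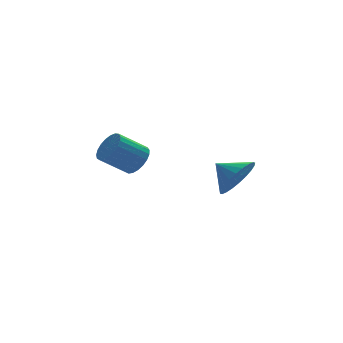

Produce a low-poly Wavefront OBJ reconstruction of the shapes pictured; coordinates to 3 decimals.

v 0.357 2.791 -2.758
v 0.774 2.556 -2.18
v -0.361 2.694 -1.305
v -0.777 2.929 -1.882
v 0.819 2.865 -2.171
v -0.316 3.003 -1.296
v 0.784 3.16 -2.263
v -0.351 3.299 -1.388
v 0.675 3.392 -2.441
v -0.46 3.531 -1.566
v 0.511 3.52 -2.674
v -0.624 3.658 -1.798
v 0.321 3.522 -2.921
v -0.814 3.66 -2.045
v 0.137 3.397 -3.14
v -0.998 3.536 -2.264
v -0.009 3.168 -3.292
v -1.144 3.306 -2.417
v -0.091 2.873 -3.353
v -1.226 3.012 -2.477
v -0.096 2.564 -3.31
v -1.231 2.703 -2.435
v -0.023 2.295 -3.172
v -1.158 2.433 -2.297
v 0.117 2.111 -2.962
v -1.018 2.249 -2.087
v 0.298 2.044 -2.717
v -0.837 2.183 -1.842
v 0.489 2.107 -2.479
v -0.646 2.245 -1.604
v 0.658 2.288 -2.289
v -0.477 2.426 -1.414
v 2.422 -2.001 -2.055
v 3.268 -1.644 -1.713
v 1.878 -1.219 -1.525
v 3.231 -1.449 -2.04
v 3.071 -1.338 -2.369
v 2.812 -1.327 -2.65
v 2.494 -1.42 -2.84
v 2.164 -1.601 -2.911
v 1.874 -1.842 -2.852
v 1.667 -2.108 -2.671
v 1.575 -2.358 -2.396
v 1.612 -2.553 -2.07
v 1.772 -2.665 -1.741
v 2.031 -2.675 -1.46
v 2.35 -2.583 -1.269
v 2.679 -2.402 -1.198
v 2.969 -2.16 -1.258
v 3.176 -1.894 -1.439
f 2 1 5
f 2 5 3
f 3 5 6
f 3 6 4
f 5 1 7
f 5 7 6
f 6 7 8
f 6 8 4
f 7 1 9
f 7 9 8
f 8 9 10
f 8 10 4
f 9 1 11
f 9 11 10
f 10 11 12
f 10 12 4
f 11 1 13
f 11 13 12
f 12 13 14
f 12 14 4
f 13 1 15
f 13 15 14
f 14 15 16
f 14 16 4
f 15 1 17
f 15 17 16
f 16 17 18
f 16 18 4
f 17 1 19
f 17 19 18
f 18 19 20
f 18 20 4
f 19 1 21
f 19 21 20
f 20 21 22
f 20 22 4
f 21 1 23
f 21 23 22
f 22 23 24
f 22 24 4
f 23 1 25
f 23 25 24
f 24 25 26
f 24 26 4
f 25 1 27
f 25 27 26
f 26 27 28
f 26 28 4
f 27 1 29
f 27 29 28
f 28 29 30
f 28 30 4
f 29 1 31
f 29 31 30
f 30 31 32
f 30 32 4
f 31 1 2
f 31 2 32
f 32 2 3
f 32 3 4
f 34 33 36
f 34 36 35
f 36 33 37
f 36 37 35
f 37 33 38
f 37 38 35
f 38 33 39
f 38 39 35
f 39 33 40
f 39 40 35
f 40 33 41
f 40 41 35
f 41 33 42
f 41 42 35
f 42 33 43
f 42 43 35
f 43 33 44
f 43 44 35
f 44 33 45
f 44 45 35
f 45 33 46
f 45 46 35
f 46 33 47
f 46 47 35
f 47 33 48
f 47 48 35
f 48 33 49
f 48 49 35
f 49 33 50
f 49 50 35
f 50 33 34
f 50 34 35



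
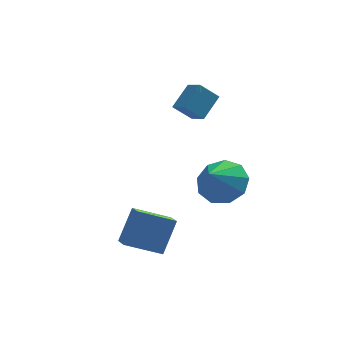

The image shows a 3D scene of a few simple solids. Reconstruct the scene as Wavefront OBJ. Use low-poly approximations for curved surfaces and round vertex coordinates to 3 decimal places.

v -0.949 -1.921 -0.515
v -0.275 -2.64 -0.683
v -1.571 -2.739 0.495
v -0.048 -2.215 -0.198
v -0.242 -1.652 0.139
v -0.767 -1.215 0.17
v -1.378 -1.108 -0.119
v -1.788 -1.382 -0.594
v -1.806 -1.907 -1.031
v -1.423 -2.44 -1.227
v -0.819 -2.729 -1.089
v -1.893 1.422 1.44
v -1.217 2.155 2.161
v -2.25 2.121 1.065
v -1.575 2.854 1.786
v -1.165 1.426 0.754
v -0.49 2.159 1.475
v -1.523 2.125 0.379
v -0.847 2.858 1.1
v -3.168 -2.711 -3.619
v -4.563 -2.672 -3.016
v -3.285 -1.954 -3.939
v -4.68 -1.915 -3.336
v -2.6 -2.085 -2.344
v -3.995 -2.046 -1.741
v -2.717 -1.328 -2.664
v -4.112 -1.289 -2.061
f 2 1 4
f 2 4 3
f 4 1 5
f 4 5 3
f 5 1 6
f 5 6 3
f 6 1 7
f 6 7 3
f 7 1 8
f 7 8 3
f 8 1 9
f 8 9 3
f 9 1 10
f 9 10 3
f 10 1 11
f 10 11 3
f 11 1 2
f 11 2 3
f 13 15 12
f 16 13 12
f 12 15 14
f 14 16 12
f 13 19 15
f 17 13 16
f 17 19 13
f 15 19 14
f 18 16 14
f 14 19 18
f 18 17 16
f 19 17 18
f 21 23 20
f 24 21 20
f 20 23 22
f 22 24 20
f 21 27 23
f 25 21 24
f 25 27 21
f 23 27 22
f 26 24 22
f 22 27 26
f 26 25 24
f 27 25 26



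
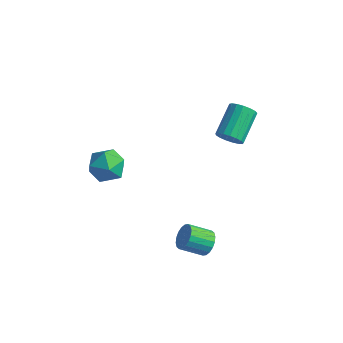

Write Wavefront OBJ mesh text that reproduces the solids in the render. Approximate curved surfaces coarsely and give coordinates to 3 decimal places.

v 3.291 -0.418 3.001
v 3.542 -0.075 2.483
v 3.26 1.4 3.321
v 3.009 1.058 3.839
v 3.23 -0.097 2.416
v 2.947 1.378 3.254
v 2.931 -0.192 2.483
v 2.648 1.283 3.321
v 2.715 -0.339 2.669
v 2.432 1.136 3.507
v 2.631 -0.504 2.93
v 2.348 0.971 3.769
v 2.698 -0.649 3.208
v 2.415 0.826 4.047
v 2.901 -0.741 3.439
v 2.619 0.734 4.277
v 3.194 -0.759 3.569
v 2.911 0.716 4.407
v 3.509 -0.699 3.569
v 3.226 0.776 4.407
v 3.774 -0.574 3.439
v 3.491 0.901 4.277
v 3.928 -0.413 3.208
v 3.646 1.062 4.046
v 3.937 -0.254 2.93
v 3.655 1.221 3.768
v 3.798 -0.132 2.668
v 3.515 1.343 3.507
v -0.59 -3.097 0.888
v -0.089 -3.934 0.953
v -1.831 -3.786 1.587
v -1.33 -4.623 1.652
v -1.067 -3.853 2.194
v -0.3 -3.427 1.762
v -1.62 -4.293 0.778
v -0.853 -3.867 0.346
v -0.725 -4.673 0.885
v -0.383 -4.401 1.76
v -1.537 -3.319 0.78
v -1.195 -3.047 1.655
v 3.832 -2.795 -2.581
v 4.147 -2.637 -2.012
v 3.344 -3.347 -1.369
v 3.028 -3.505 -1.939
v 3.94 -2.423 -2.035
v 3.137 -3.133 -1.392
v 3.712 -2.283 -2.166
v 2.908 -2.993 -1.523
v 3.507 -2.245 -2.379
v 2.704 -2.955 -1.737
v 3.367 -2.315 -2.633
v 2.563 -3.025 -1.99
v 3.319 -2.481 -2.876
v 2.515 -3.191 -2.233
v 3.372 -2.708 -3.061
v 2.568 -3.418 -2.418
v 3.516 -2.953 -3.151
v 2.713 -3.663 -2.508
v 3.723 -3.167 -3.128
v 2.92 -3.877 -2.485
v 3.952 -3.307 -2.997
v 3.148 -4.017 -2.354
v 4.156 -3.345 -2.783
v 3.353 -4.055 -2.141
v 4.297 -3.275 -2.53
v 3.493 -3.985 -1.887
v 4.345 -3.109 -2.287
v 3.541 -3.819 -1.644
v 4.292 -2.882 -2.102
v 3.488 -3.592 -1.459
f 2 1 5
f 2 5 3
f 3 5 6
f 3 6 4
f 5 1 7
f 5 7 6
f 6 7 8
f 6 8 4
f 7 1 9
f 7 9 8
f 8 9 10
f 8 10 4
f 9 1 11
f 9 11 10
f 10 11 12
f 10 12 4
f 11 1 13
f 11 13 12
f 12 13 14
f 12 14 4
f 13 1 15
f 13 15 14
f 14 15 16
f 14 16 4
f 15 1 17
f 15 17 16
f 16 17 18
f 16 18 4
f 17 1 19
f 17 19 18
f 18 19 20
f 18 20 4
f 19 1 21
f 19 21 20
f 20 21 22
f 20 22 4
f 21 1 23
f 21 23 22
f 22 23 24
f 22 24 4
f 23 1 25
f 23 25 24
f 24 25 26
f 24 26 4
f 25 1 27
f 25 27 26
f 26 27 28
f 26 28 4
f 27 1 2
f 27 2 28
f 28 2 3
f 28 3 4
f 29 40 34
f 29 34 30
f 29 30 36
f 29 36 39
f 29 39 40
f 30 34 38
f 34 40 33
f 40 39 31
f 39 36 35
f 36 30 37
f 32 38 33
f 32 33 31
f 32 31 35
f 32 35 37
f 32 37 38
f 33 38 34
f 31 33 40
f 35 31 39
f 37 35 36
f 38 37 30
f 42 41 45
f 42 45 43
f 43 45 46
f 43 46 44
f 45 41 47
f 45 47 46
f 46 47 48
f 46 48 44
f 47 41 49
f 47 49 48
f 48 49 50
f 48 50 44
f 49 41 51
f 49 51 50
f 50 51 52
f 50 52 44
f 51 41 53
f 51 53 52
f 52 53 54
f 52 54 44
f 53 41 55
f 53 55 54
f 54 55 56
f 54 56 44
f 55 41 57
f 55 57 56
f 56 57 58
f 56 58 44
f 57 41 59
f 57 59 58
f 58 59 60
f 58 60 44
f 59 41 61
f 59 61 60
f 60 61 62
f 60 62 44
f 61 41 63
f 61 63 62
f 62 63 64
f 62 64 44
f 63 41 65
f 63 65 64
f 64 65 66
f 64 66 44
f 65 41 67
f 65 67 66
f 66 67 68
f 66 68 44
f 67 41 69
f 67 69 68
f 68 69 70
f 68 70 44
f 69 41 42
f 69 42 70
f 70 42 43
f 70 43 44



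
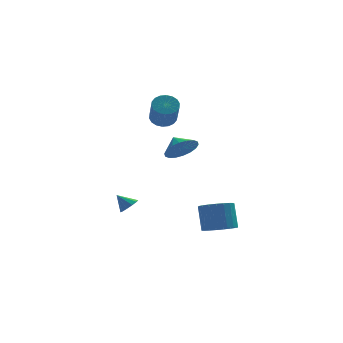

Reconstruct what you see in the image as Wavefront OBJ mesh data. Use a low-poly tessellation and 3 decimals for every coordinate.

v -3.079 2.352 -4.319
v -2.695 2.065 -3.88
v -3.761 2.628 -3.541
v -2.579 2.449 -3.915
v -2.655 2.795 -4.104
v -2.893 2.972 -4.375
v -3.202 2.912 -4.625
v -3.464 2.638 -4.758
v -3.579 2.255 -4.723
v -3.504 1.909 -4.533
v -3.266 1.732 -4.262
v -2.957 1.792 -4.013
v -1.165 2.467 2.386
v -0.389 2.524 2.435
v -0.378 1.25 3.762
v -1.155 1.193 3.714
v -0.498 2.761 2.663
v -0.487 1.487 3.991
v -0.739 2.94 2.837
v -0.729 1.666 4.164
v -1.065 3.026 2.922
v -1.055 1.751 4.249
v -1.411 3 2.9
v -1.4 1.726 4.227
v -1.708 2.869 2.777
v -1.697 1.595 4.104
v -1.897 2.659 2.576
v -1.887 1.385 3.904
v -1.942 2.41 2.338
v -1.931 1.136 3.665
v -1.833 2.173 2.109
v -1.822 0.899 3.437
v -1.591 1.994 1.936
v -1.581 0.72 3.263
v -1.265 1.909 1.851
v -1.255 0.634 3.178
v -0.92 1.934 1.873
v -0.909 0.66 3.2
v -0.623 2.065 1.996
v -0.612 0.791 3.323
v -0.433 2.275 2.196
v -0.423 1.001 3.524
v 1.206 -3.781 -3.77
v 1.861 -3.119 -4.043
v 1.749 -2.398 -2.563
v 1.094 -3.059 -2.29
v 1.515 -2.945 -4.154
v 1.403 -2.224 -2.674
v 1.115 -2.915 -4.199
v 1.003 -2.194 -2.719
v 0.731 -3.035 -4.169
v 0.619 -2.314 -2.69
v 0.429 -3.284 -4.071
v 0.317 -2.563 -2.591
v 0.262 -3.619 -3.92
v 0.15 -2.897 -2.441
v 0.257 -3.981 -3.744
v 0.145 -3.26 -2.264
v 0.417 -4.309 -3.572
v 0.305 -3.588 -2.092
v 0.713 -4.546 -3.434
v 0.601 -3.824 -1.954
v 1.095 -4.65 -3.354
v 0.983 -3.929 -1.875
v 1.495 -4.604 -3.346
v 1.383 -3.883 -1.867
v 1.846 -4.416 -3.412
v 1.734 -3.694 -1.932
v 2.086 -4.118 -3.539
v 1.974 -3.396 -2.059
v 2.174 -3.761 -3.706
v 2.062 -3.04 -2.226
v 2.094 -3.408 -3.884
v 1.982 -2.687 -2.405
v -0.292 1.117 0.387
v 0.286 1.823 -0.113
v -0.668 1.883 1.033
v -0.111 1.829 -0.35
v -0.544 1.693 -0.442
v -0.927 1.444 -0.369
v -1.185 1.129 -0.147
v -1.265 0.813 0.181
v -1.152 0.557 0.55
v -0.87 0.411 0.886
v -0.472 0.406 1.124
v -0.039 0.542 1.215
v 0.344 0.791 1.143
v 0.601 1.105 0.92
v 0.681 1.422 0.592
v 0.569 1.678 0.224
f 2 1 4
f 2 4 3
f 4 1 5
f 4 5 3
f 5 1 6
f 5 6 3
f 6 1 7
f 6 7 3
f 7 1 8
f 7 8 3
f 8 1 9
f 8 9 3
f 9 1 10
f 9 10 3
f 10 1 11
f 10 11 3
f 11 1 12
f 11 12 3
f 12 1 2
f 12 2 3
f 14 13 17
f 14 17 15
f 15 17 18
f 15 18 16
f 17 13 19
f 17 19 18
f 18 19 20
f 18 20 16
f 19 13 21
f 19 21 20
f 20 21 22
f 20 22 16
f 21 13 23
f 21 23 22
f 22 23 24
f 22 24 16
f 23 13 25
f 23 25 24
f 24 25 26
f 24 26 16
f 25 13 27
f 25 27 26
f 26 27 28
f 26 28 16
f 27 13 29
f 27 29 28
f 28 29 30
f 28 30 16
f 29 13 31
f 29 31 30
f 30 31 32
f 30 32 16
f 31 13 33
f 31 33 32
f 32 33 34
f 32 34 16
f 33 13 35
f 33 35 34
f 34 35 36
f 34 36 16
f 35 13 37
f 35 37 36
f 36 37 38
f 36 38 16
f 37 13 39
f 37 39 38
f 38 39 40
f 38 40 16
f 39 13 41
f 39 41 40
f 40 41 42
f 40 42 16
f 41 13 14
f 41 14 42
f 42 14 15
f 42 15 16
f 44 43 47
f 44 47 45
f 45 47 48
f 45 48 46
f 47 43 49
f 47 49 48
f 48 49 50
f 48 50 46
f 49 43 51
f 49 51 50
f 50 51 52
f 50 52 46
f 51 43 53
f 51 53 52
f 52 53 54
f 52 54 46
f 53 43 55
f 53 55 54
f 54 55 56
f 54 56 46
f 55 43 57
f 55 57 56
f 56 57 58
f 56 58 46
f 57 43 59
f 57 59 58
f 58 59 60
f 58 60 46
f 59 43 61
f 59 61 60
f 60 61 62
f 60 62 46
f 61 43 63
f 61 63 62
f 62 63 64
f 62 64 46
f 63 43 65
f 63 65 64
f 64 65 66
f 64 66 46
f 65 43 67
f 65 67 66
f 66 67 68
f 66 68 46
f 67 43 69
f 67 69 68
f 68 69 70
f 68 70 46
f 69 43 71
f 69 71 70
f 70 71 72
f 70 72 46
f 71 43 73
f 71 73 72
f 72 73 74
f 72 74 46
f 73 43 44
f 73 44 74
f 74 44 45
f 74 45 46
f 76 75 78
f 76 78 77
f 78 75 79
f 78 79 77
f 79 75 80
f 79 80 77
f 80 75 81
f 80 81 77
f 81 75 82
f 81 82 77
f 82 75 83
f 82 83 77
f 83 75 84
f 83 84 77
f 84 75 85
f 84 85 77
f 85 75 86
f 85 86 77
f 86 75 87
f 86 87 77
f 87 75 88
f 87 88 77
f 88 75 89
f 88 89 77
f 89 75 90
f 89 90 77
f 90 75 76
f 90 76 77



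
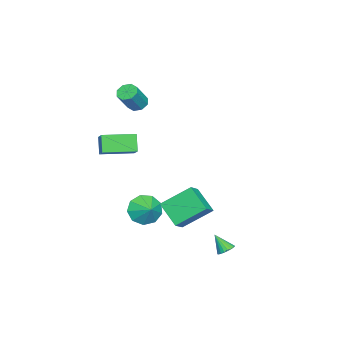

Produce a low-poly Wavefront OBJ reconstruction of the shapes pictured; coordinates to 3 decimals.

v 2.783 3.771 -4.422
v 3.233 3.483 -4.552
v 2.617 3.069 -3.438
v 3.319 3.649 -4.419
v 3.312 3.835 -4.287
v 3.214 4.011 -4.178
v 3.041 4.145 -4.112
v 2.823 4.214 -4.099
v 2.599 4.207 -4.142
v 2.406 4.125 -4.233
v 2.279 3.981 -4.357
v 2.238 3.801 -4.492
v 2.292 3.616 -4.615
v 2.431 3.458 -4.705
v 2.63 3.353 -4.746
v 2.856 3.322 -4.73
v 3.069 3.367 -4.662
v -0.714 -1.978 -4.166
v -0.153 -1.89 -5.085
v -0.006 -1.362 -3.674
v -0.654 -1.349 -5.041
v -1.183 -1.102 -4.589
v -1.493 -1.265 -3.938
v -1.438 -1.762 -3.394
v -1.045 -2.36 -3.211
v -0.497 -2.779 -3.475
v -0.05 -2.824 -4.062
v 0.085 -2.473 -4.698
v 0.921 -4.115 2.203
v 1.941 -3.572 2.938
v 0.057 -2.379 2.121
v 1.078 -1.837 2.857
v 1.522 -3.863 1.183
v 2.543 -3.321 1.919
v 0.659 -2.128 1.102
v 1.679 -1.585 1.837
v 2.063 1.078 -3.503
v 1.193 -0.078 -2.466
v 1.44 2.664 -2.257
v 0.57 1.508 -1.221
v 2.95 0.952 -2.899
v 2.08 -0.204 -1.863
v 2.327 2.538 -1.654
v 1.457 1.382 -0.617
v -4.3 -3.537 2.538
v -3.834 -3.136 2.271
v -2.814 -3.442 3.596
v -3.28 -3.843 3.862
v -4.157 -2.884 2.579
v -3.137 -3.19 3.903
v -4.564 -3.014 2.862
v -3.544 -3.32 4.187
v -4.817 -3.45 2.955
v -3.796 -3.756 4.28
v -4.766 -3.938 2.804
v -3.746 -4.244 4.129
v -4.443 -4.19 2.497
v -3.423 -4.496 3.821
v -4.036 -4.06 2.213
v -3.016 -4.366 3.538
v -3.784 -3.624 2.12
v -2.763 -3.93 3.445
f 2 1 4
f 2 4 3
f 4 1 5
f 4 5 3
f 5 1 6
f 5 6 3
f 6 1 7
f 6 7 3
f 7 1 8
f 7 8 3
f 8 1 9
f 8 9 3
f 9 1 10
f 9 10 3
f 10 1 11
f 10 11 3
f 11 1 12
f 11 12 3
f 12 1 13
f 12 13 3
f 13 1 14
f 13 14 3
f 14 1 15
f 14 15 3
f 15 1 16
f 15 16 3
f 16 1 17
f 16 17 3
f 17 1 2
f 17 2 3
f 19 18 21
f 19 21 20
f 21 18 22
f 21 22 20
f 22 18 23
f 22 23 20
f 23 18 24
f 23 24 20
f 24 18 25
f 24 25 20
f 25 18 26
f 25 26 20
f 26 18 27
f 26 27 20
f 27 18 28
f 27 28 20
f 28 18 19
f 28 19 20
f 30 32 29
f 33 30 29
f 29 32 31
f 31 33 29
f 30 36 32
f 34 30 33
f 34 36 30
f 32 36 31
f 35 33 31
f 31 36 35
f 35 34 33
f 36 34 35
f 38 40 37
f 41 38 37
f 37 40 39
f 39 41 37
f 38 44 40
f 42 38 41
f 42 44 38
f 40 44 39
f 43 41 39
f 39 44 43
f 43 42 41
f 44 42 43
f 46 45 49
f 46 49 47
f 47 49 50
f 47 50 48
f 49 45 51
f 49 51 50
f 50 51 52
f 50 52 48
f 51 45 53
f 51 53 52
f 52 53 54
f 52 54 48
f 53 45 55
f 53 55 54
f 54 55 56
f 54 56 48
f 55 45 57
f 55 57 56
f 56 57 58
f 56 58 48
f 57 45 59
f 57 59 58
f 58 59 60
f 58 60 48
f 59 45 61
f 59 61 60
f 60 61 62
f 60 62 48
f 61 45 46
f 61 46 62
f 62 46 47
f 62 47 48



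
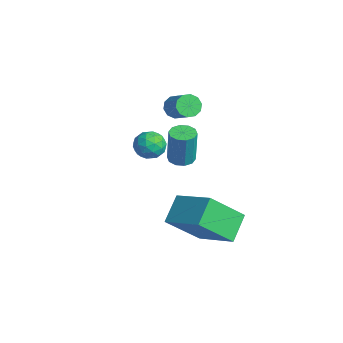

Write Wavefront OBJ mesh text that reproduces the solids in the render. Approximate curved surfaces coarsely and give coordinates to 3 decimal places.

v -0.972 -1.87 0.395
v -0.699 -1.718 -0.057
v 0.265 -1.577 0.572
v -0.008 -1.73 1.025
v -0.832 -1.439 0.084
v 0.132 -1.298 0.714
v -1.018 -1.325 0.345
v -0.054 -1.184 0.974
v -1.187 -1.419 0.624
v -0.223 -1.278 1.254
v -1.274 -1.685 0.816
v -0.31 -1.545 1.446
v -1.245 -2.023 0.848
v -0.281 -1.882 1.477
v -1.112 -2.302 0.706
v -0.148 -2.161 1.336
v -0.926 -2.416 0.446
v 0.038 -2.275 1.075
v -0.757 -2.322 0.166
v 0.207 -2.181 0.796
v -0.67 -2.055 -0.026
v 0.294 -1.915 0.604
v 2.359 -2.206 -4.889
v 2.365 -3.619 -3.531
v 1.629 -1.445 -4.095
v 1.635 -2.858 -2.737
v 3.925 -1.482 -4.143
v 3.931 -2.895 -2.785
v 3.195 -0.721 -3.349
v 3.201 -2.134 -1.991
v 1.433 -3.207 -0.031
v 1.909 -3.682 -0.065
v 0.731 -3.938 0.365
v 1.207 -4.413 0.331
v 1.261 -3.914 0.779
v 1.696 -3.462 0.534
v 0.944 -4.158 -0.234
v 1.379 -3.706 -0.479
v 1.607 -4.27 -0.191
v 1.803 -4.119 0.435
v 0.837 -3.501 -0.135
v 1.033 -3.35 0.491
v 1.733 -3.38 -0.083
v 0.907 -4.24 0.383
v 0.939 -3.947 0.646
v 1.219 -4.226 0.626
v 1.607 -3.251 0.269
v 1.887 -3.53 0.249
v 1.506 -3.666 0.745
v 0.753 -4.09 0.051
v 1.033 -4.369 0.031
v 1.421 -3.394 -0.326
v 1.701 -3.673 -0.346
v 1.134 -3.954 -0.445
v 1.835 -4.005 -0.177
v 1.422 -4.435 0.056
v 1.268 -4.285 -0.276
v 1.523 -4.019 -0.42
v 1.95 -3.916 0.191
v 1.537 -4.346 0.424
v 1.569 -4.053 0.687
v 1.824 -3.787 0.543
v 1.772 -4.262 0.117
v 1.103 -3.274 -0.124
v 0.69 -3.704 0.109
v 0.816 -3.833 -0.243
v 1.071 -3.567 -0.387
v 1.218 -3.185 0.244
v 0.805 -3.615 0.477
v 1.117 -3.601 0.72
v 1.372 -3.335 0.576
v 0.868 -3.358 0.183
v -1.687 -1.381 -3.148
v -1.127 -1.461 -3.222
v -0.914 -1.479 -1.586
v -1.473 -1.399 -1.512
v -1.187 -1.114 -3.21
v -0.973 -1.132 -1.574
v -1.438 -0.869 -3.175
v -1.224 -0.887 -1.539
v -1.784 -0.82 -3.129
v -1.57 -0.837 -1.493
v -2.092 -0.985 -3.091
v -1.879 -1.002 -1.455
v -2.246 -1.301 -3.074
v -2.033 -1.319 -1.438
v -2.187 -1.648 -3.086
v -1.973 -1.666 -1.45
v -1.936 -1.893 -3.121
v -1.722 -1.911 -1.485
v -1.59 -1.943 -3.167
v -1.376 -1.96 -1.531
v -1.281 -1.778 -3.205
v -1.068 -1.795 -1.569
f 2 1 5
f 2 5 3
f 3 5 6
f 3 6 4
f 5 1 7
f 5 7 6
f 6 7 8
f 6 8 4
f 7 1 9
f 7 9 8
f 8 9 10
f 8 10 4
f 9 1 11
f 9 11 10
f 10 11 12
f 10 12 4
f 11 1 13
f 11 13 12
f 12 13 14
f 12 14 4
f 13 1 15
f 13 15 14
f 14 15 16
f 14 16 4
f 15 1 17
f 15 17 16
f 16 17 18
f 16 18 4
f 17 1 19
f 17 19 18
f 18 19 20
f 18 20 4
f 19 1 21
f 19 21 20
f 20 21 22
f 20 22 4
f 21 1 2
f 21 2 22
f 22 2 3
f 22 3 4
f 24 26 23
f 27 24 23
f 23 26 25
f 25 27 23
f 24 30 26
f 28 24 27
f 28 30 24
f 26 30 25
f 29 27 25
f 25 30 29
f 29 28 27
f 30 28 29
f 31 68 47
f 68 42 71
f 47 71 36
f 68 71 47
f 31 47 43
f 47 36 48
f 43 48 32
f 47 48 43
f 31 43 52
f 43 32 53
f 52 53 38
f 43 53 52
f 31 52 64
f 52 38 67
f 64 67 41
f 52 67 64
f 31 64 68
f 64 41 72
f 68 72 42
f 64 72 68
f 32 48 59
f 48 36 62
f 59 62 40
f 48 62 59
f 36 71 49
f 71 42 70
f 49 70 35
f 71 70 49
f 42 72 69
f 72 41 65
f 69 65 33
f 72 65 69
f 41 67 66
f 67 38 54
f 66 54 37
f 67 54 66
f 38 53 58
f 53 32 55
f 58 55 39
f 53 55 58
f 34 60 46
f 60 40 61
f 46 61 35
f 60 61 46
f 34 46 44
f 46 35 45
f 44 45 33
f 46 45 44
f 34 44 51
f 44 33 50
f 51 50 37
f 44 50 51
f 34 51 56
f 51 37 57
f 56 57 39
f 51 57 56
f 34 56 60
f 56 39 63
f 60 63 40
f 56 63 60
f 35 61 49
f 61 40 62
f 49 62 36
f 61 62 49
f 33 45 69
f 45 35 70
f 69 70 42
f 45 70 69
f 37 50 66
f 50 33 65
f 66 65 41
f 50 65 66
f 39 57 58
f 57 37 54
f 58 54 38
f 57 54 58
f 40 63 59
f 63 39 55
f 59 55 32
f 63 55 59
f 74 73 77
f 74 77 75
f 75 77 78
f 75 78 76
f 77 73 79
f 77 79 78
f 78 79 80
f 78 80 76
f 79 73 81
f 79 81 80
f 80 81 82
f 80 82 76
f 81 73 83
f 81 83 82
f 82 83 84
f 82 84 76
f 83 73 85
f 83 85 84
f 84 85 86
f 84 86 76
f 85 73 87
f 85 87 86
f 86 87 88
f 86 88 76
f 87 73 89
f 87 89 88
f 88 89 90
f 88 90 76
f 89 73 91
f 89 91 90
f 90 91 92
f 90 92 76
f 91 73 93
f 91 93 92
f 92 93 94
f 92 94 76
f 93 73 74
f 93 74 94
f 94 74 75
f 94 75 76



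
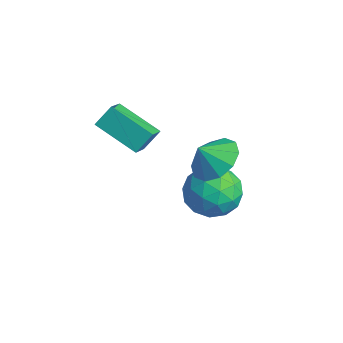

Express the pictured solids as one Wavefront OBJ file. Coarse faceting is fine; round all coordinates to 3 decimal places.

v 1.479 -0.543 1.982
v 2.513 -0.321 2.285
v 1.381 -1.197 2.798
v 2.104 0.125 2.594
v 1.456 0.316 2.669
v 0.817 0.179 2.482
v 0.431 -0.233 2.104
v 0.445 -0.764 1.68
v 0.855 -1.21 1.371
v 1.503 -1.402 1.296
v 2.142 -1.265 1.483
v 2.528 -0.852 1.861
v -0.66 0.242 -1.031
v 0.311 0.882 -1.464
v 0.589 -1.102 -0.216
v 1.56 -0.462 -0.649
v 0.86 0.011 0.26
v 0.088 0.842 -0.244
v 0.812 -1.062 -1.436
v 0.04 -0.231 -1.94
v 1.221 0.076 -1.714
v 1.25 0.74 -0.666
v -0.35 -0.96 -1.014
v -0.321 -0.296 0.034
v -0.284 0.68 -1.319
v 1.184 -0.9 -0.361
v 0.773 -0.622 0.173
v 1.343 -0.245 -0.081
v -0.415 0.656 -0.602
v 0.155 1.033 -0.856
v 0.478 0.521 0.157
v 0.745 -1.253 -0.824
v 1.315 -0.876 -1.078
v -0.443 0.025 -1.599
v 0.127 0.402 -1.853
v 0.422 -0.741 -1.837
v 0.821 0.583 -1.72
v 1.555 -0.207 -1.241
v 1.116 -0.56 -1.704
v 0.662 -0.072 -2
v 0.839 0.972 -1.104
v 1.573 0.183 -0.625
v 1.161 0.461 -0.091
v 0.707 0.949 -0.387
v 1.373 0.499 -1.251
v -0.673 -0.403 -1.055
v 0.061 -1.192 -0.576
v 0.193 -1.169 -1.293
v -0.261 -0.681 -1.589
v -0.655 -0.013 -0.439
v 0.079 -0.803 0.04
v 0.238 -0.148 0.32
v -0.216 0.34 0.024
v -0.473 -0.719 -0.429
v -0.989 -4.262 3.445
v -0.99 -3.584 4.233
v -1.724 -3.622 2.894
v -1.725 -2.943 3.682
v 0.505 -3.277 2.598
v 0.504 -2.598 3.386
v -0.23 -2.636 2.047
v -0.231 -1.958 2.835
f 2 1 4
f 2 4 3
f 4 1 5
f 4 5 3
f 5 1 6
f 5 6 3
f 6 1 7
f 6 7 3
f 7 1 8
f 7 8 3
f 8 1 9
f 8 9 3
f 9 1 10
f 9 10 3
f 10 1 11
f 10 11 3
f 11 1 12
f 11 12 3
f 12 1 2
f 12 2 3
f 13 50 29
f 50 24 53
f 29 53 18
f 50 53 29
f 13 29 25
f 29 18 30
f 25 30 14
f 29 30 25
f 13 25 34
f 25 14 35
f 34 35 20
f 25 35 34
f 13 34 46
f 34 20 49
f 46 49 23
f 34 49 46
f 13 46 50
f 46 23 54
f 50 54 24
f 46 54 50
f 14 30 41
f 30 18 44
f 41 44 22
f 30 44 41
f 18 53 31
f 53 24 52
f 31 52 17
f 53 52 31
f 24 54 51
f 54 23 47
f 51 47 15
f 54 47 51
f 23 49 48
f 49 20 36
f 48 36 19
f 49 36 48
f 20 35 40
f 35 14 37
f 40 37 21
f 35 37 40
f 16 42 28
f 42 22 43
f 28 43 17
f 42 43 28
f 16 28 26
f 28 17 27
f 26 27 15
f 28 27 26
f 16 26 33
f 26 15 32
f 33 32 19
f 26 32 33
f 16 33 38
f 33 19 39
f 38 39 21
f 33 39 38
f 16 38 42
f 38 21 45
f 42 45 22
f 38 45 42
f 17 43 31
f 43 22 44
f 31 44 18
f 43 44 31
f 15 27 51
f 27 17 52
f 51 52 24
f 27 52 51
f 19 32 48
f 32 15 47
f 48 47 23
f 32 47 48
f 21 39 40
f 39 19 36
f 40 36 20
f 39 36 40
f 22 45 41
f 45 21 37
f 41 37 14
f 45 37 41
f 56 58 55
f 59 56 55
f 55 58 57
f 57 59 55
f 56 62 58
f 60 56 59
f 60 62 56
f 58 62 57
f 61 59 57
f 57 62 61
f 61 60 59
f 62 60 61



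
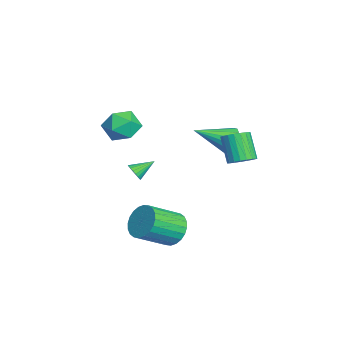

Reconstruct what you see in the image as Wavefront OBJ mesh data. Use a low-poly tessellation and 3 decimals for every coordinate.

v 3.481 2.026 1.549
v 4.093 1.887 1.94
v 3.192 1.634 3.262
v 2.579 1.774 2.871
v 4.062 2.19 1.977
v 3.16 1.938 3.299
v 3.93 2.466 1.939
v 3.028 2.214 3.261
v 3.721 2.665 1.834
v 2.819 2.413 3.156
v 3.47 2.754 1.68
v 2.568 2.502 3.002
v 3.221 2.717 1.503
v 2.319 2.465 2.825
v 3.017 2.561 1.334
v 2.115 2.309 2.656
v 2.893 2.312 1.202
v 1.991 2.06 2.524
v 2.871 2.013 1.13
v 1.969 1.761 2.452
v 2.954 1.717 1.131
v 2.052 1.465 2.453
v 3.129 1.474 1.204
v 2.227 1.222 2.526
v 3.364 1.327 1.336
v 2.462 1.075 2.658
v 3.62 1.301 1.505
v 2.718 1.048 2.827
v 3.851 1.399 1.682
v 2.95 1.147 3.004
v 4.019 1.607 1.836
v 3.117 1.355 3.158
v -3.802 -2.929 1.219
v -3.309 -2.382 0.368
v -3.431 -4.518 0.412
v -2.938 -3.971 -0.439
v -2.459 -3.978 0.579
v -2.688 -2.996 1.078
v -4.052 -3.904 -0.298
v -4.281 -2.922 0.201
v -3.463 -2.985 -0.569
v -2.478 -3.03 -0.027
v -4.262 -3.87 0.807
v -3.277 -3.915 1.349
v 1.899 -1.17 -4.168
v 2.862 -0.832 -4.307
v 3.584 -2.433 -3.192
v 2.621 -2.77 -3.052
v 2.76 -0.642 -3.968
v 3.483 -2.242 -2.853
v 2.528 -0.532 -3.66
v 3.25 -2.132 -2.544
v 2.199 -0.519 -3.428
v 2.922 -2.119 -2.313
v 1.825 -0.605 -3.309
v 2.548 -2.205 -2.194
v 1.462 -0.777 -3.321
v 2.185 -2.377 -2.206
v 1.166 -1.009 -3.462
v 1.888 -2.609 -2.347
v 0.981 -1.265 -3.71
v 1.703 -2.866 -2.595
v 0.936 -1.507 -4.028
v 1.658 -3.108 -2.913
v 1.037 -1.698 -4.367
v 1.76 -3.298 -3.252
v 1.27 -1.808 -4.676
v 1.992 -3.408 -3.56
v 1.598 -1.821 -4.907
v 2.321 -3.421 -3.792
v 1.972 -1.735 -5.026
v 2.695 -3.335 -3.911
v 2.335 -1.563 -5.014
v 3.058 -3.163 -3.899
v 2.632 -1.331 -4.873
v 3.354 -2.931 -3.758
v 2.817 -1.074 -4.625
v 3.539 -2.675 -3.51
v -3.476 -2.831 -3.214
v -2.94 -2.78 -3
v -3.824 -1.749 -2.606
v -2.923 -2.658 -3.208
v -3.002 -2.566 -3.416
v -3.163 -2.52 -3.59
v -3.378 -2.528 -3.699
v -3.61 -2.588 -3.724
v -3.819 -2.69 -3.661
v -3.969 -2.817 -3.52
v -4.034 -2.947 -3.327
v -4.002 -3.056 -3.115
v -3.879 -3.127 -2.919
v -3.687 -3.146 -2.775
v -3.458 -3.111 -2.707
v -3.233 -3.028 -2.726
v -3.049 -2.911 -2.83
v -2.482 2.077 -0.435
v -1.898 1.852 -1.025
v -2.238 0.163 0.535
v -1.665 2.047 -0.7
v -1.65 2.25 -0.304
v -1.859 2.406 0.057
v -2.234 2.474 0.286
v -2.676 2.436 0.322
v -3.066 2.302 0.155
v -3.3 2.107 -0.17
v -3.315 1.904 -0.567
v -3.106 1.748 -0.927
v -2.731 1.679 -1.157
v -2.288 1.718 -1.192
f 2 1 5
f 2 5 3
f 3 5 6
f 3 6 4
f 5 1 7
f 5 7 6
f 6 7 8
f 6 8 4
f 7 1 9
f 7 9 8
f 8 9 10
f 8 10 4
f 9 1 11
f 9 11 10
f 10 11 12
f 10 12 4
f 11 1 13
f 11 13 12
f 12 13 14
f 12 14 4
f 13 1 15
f 13 15 14
f 14 15 16
f 14 16 4
f 15 1 17
f 15 17 16
f 16 17 18
f 16 18 4
f 17 1 19
f 17 19 18
f 18 19 20
f 18 20 4
f 19 1 21
f 19 21 20
f 20 21 22
f 20 22 4
f 21 1 23
f 21 23 22
f 22 23 24
f 22 24 4
f 23 1 25
f 23 25 24
f 24 25 26
f 24 26 4
f 25 1 27
f 25 27 26
f 26 27 28
f 26 28 4
f 27 1 29
f 27 29 28
f 28 29 30
f 28 30 4
f 29 1 31
f 29 31 30
f 30 31 32
f 30 32 4
f 31 1 2
f 31 2 32
f 32 2 3
f 32 3 4
f 33 44 38
f 33 38 34
f 33 34 40
f 33 40 43
f 33 43 44
f 34 38 42
f 38 44 37
f 44 43 35
f 43 40 39
f 40 34 41
f 36 42 37
f 36 37 35
f 36 35 39
f 36 39 41
f 36 41 42
f 37 42 38
f 35 37 44
f 39 35 43
f 41 39 40
f 42 41 34
f 46 45 49
f 46 49 47
f 47 49 50
f 47 50 48
f 49 45 51
f 49 51 50
f 50 51 52
f 50 52 48
f 51 45 53
f 51 53 52
f 52 53 54
f 52 54 48
f 53 45 55
f 53 55 54
f 54 55 56
f 54 56 48
f 55 45 57
f 55 57 56
f 56 57 58
f 56 58 48
f 57 45 59
f 57 59 58
f 58 59 60
f 58 60 48
f 59 45 61
f 59 61 60
f 60 61 62
f 60 62 48
f 61 45 63
f 61 63 62
f 62 63 64
f 62 64 48
f 63 45 65
f 63 65 64
f 64 65 66
f 64 66 48
f 65 45 67
f 65 67 66
f 66 67 68
f 66 68 48
f 67 45 69
f 67 69 68
f 68 69 70
f 68 70 48
f 69 45 71
f 69 71 70
f 70 71 72
f 70 72 48
f 71 45 73
f 71 73 72
f 72 73 74
f 72 74 48
f 73 45 75
f 73 75 74
f 74 75 76
f 74 76 48
f 75 45 77
f 75 77 76
f 76 77 78
f 76 78 48
f 77 45 46
f 77 46 78
f 78 46 47
f 78 47 48
f 80 79 82
f 80 82 81
f 82 79 83
f 82 83 81
f 83 79 84
f 83 84 81
f 84 79 85
f 84 85 81
f 85 79 86
f 85 86 81
f 86 79 87
f 86 87 81
f 87 79 88
f 87 88 81
f 88 79 89
f 88 89 81
f 89 79 90
f 89 90 81
f 90 79 91
f 90 91 81
f 91 79 92
f 91 92 81
f 92 79 93
f 92 93 81
f 93 79 94
f 93 94 81
f 94 79 95
f 94 95 81
f 95 79 80
f 95 80 81
f 97 96 99
f 97 99 98
f 99 96 100
f 99 100 98
f 100 96 101
f 100 101 98
f 101 96 102
f 101 102 98
f 102 96 103
f 102 103 98
f 103 96 104
f 103 104 98
f 104 96 105
f 104 105 98
f 105 96 106
f 105 106 98
f 106 96 107
f 106 107 98
f 107 96 108
f 107 108 98
f 108 96 109
f 108 109 98
f 109 96 97
f 109 97 98



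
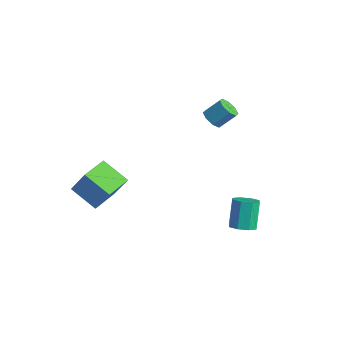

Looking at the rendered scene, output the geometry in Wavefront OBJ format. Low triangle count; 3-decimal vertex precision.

v 0.264 2.346 0.781
v 0.77 1.992 0.84
v 1.161 2.68 1.618
v 0.656 3.034 1.559
v 0.823 2.331 0.513
v 1.215 3.02 1.29
v 0.549 2.679 0.343
v 0.94 3.368 1.12
v 0.108 2.832 0.43
v 0.5 3.52 1.207
v -0.241 2.7 0.722
v 0.15 3.388 1.5
v -0.295 2.36 1.05
v 0.097 3.049 1.827
v -0.02 2.012 1.22
v 0.371 2.701 1.997
v 0.42 1.86 1.133
v 0.812 2.548 1.91
v 4.106 1.263 -4.079
v 4.682 1.618 -4.012
v 4.171 2.191 -2.654
v 3.594 1.837 -2.721
v 4.312 1.885 -4.263
v 3.801 2.458 -2.905
v 3.822 1.787 -4.407
v 3.31 2.36 -3.049
v 3.497 1.383 -4.358
v 2.986 1.956 -3.001
v 3.529 0.909 -4.146
v 3.018 1.482 -2.788
v 3.899 0.642 -3.895
v 3.388 1.215 -2.537
v 4.39 0.74 -3.751
v 3.878 1.313 -2.393
v 4.714 1.144 -3.799
v 4.203 1.717 -2.442
v -2.608 -3.819 -3.312
v -1.747 -3.576 -1.82
v -3.109 -2.428 -3.25
v -2.248 -2.185 -1.758
v -1.312 -3.315 -4.142
v -0.451 -3.072 -2.65
v -1.813 -1.924 -4.08
v -0.952 -1.681 -2.588
f 2 1 5
f 2 5 3
f 3 5 6
f 3 6 4
f 5 1 7
f 5 7 6
f 6 7 8
f 6 8 4
f 7 1 9
f 7 9 8
f 8 9 10
f 8 10 4
f 9 1 11
f 9 11 10
f 10 11 12
f 10 12 4
f 11 1 13
f 11 13 12
f 12 13 14
f 12 14 4
f 13 1 15
f 13 15 14
f 14 15 16
f 14 16 4
f 15 1 17
f 15 17 16
f 16 17 18
f 16 18 4
f 17 1 2
f 17 2 18
f 18 2 3
f 18 3 4
f 20 19 23
f 20 23 21
f 21 23 24
f 21 24 22
f 23 19 25
f 23 25 24
f 24 25 26
f 24 26 22
f 25 19 27
f 25 27 26
f 26 27 28
f 26 28 22
f 27 19 29
f 27 29 28
f 28 29 30
f 28 30 22
f 29 19 31
f 29 31 30
f 30 31 32
f 30 32 22
f 31 19 33
f 31 33 32
f 32 33 34
f 32 34 22
f 33 19 35
f 33 35 34
f 34 35 36
f 34 36 22
f 35 19 20
f 35 20 36
f 36 20 21
f 36 21 22
f 38 40 37
f 41 38 37
f 37 40 39
f 39 41 37
f 38 44 40
f 42 38 41
f 42 44 38
f 40 44 39
f 43 41 39
f 39 44 43
f 43 42 41
f 44 42 43

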